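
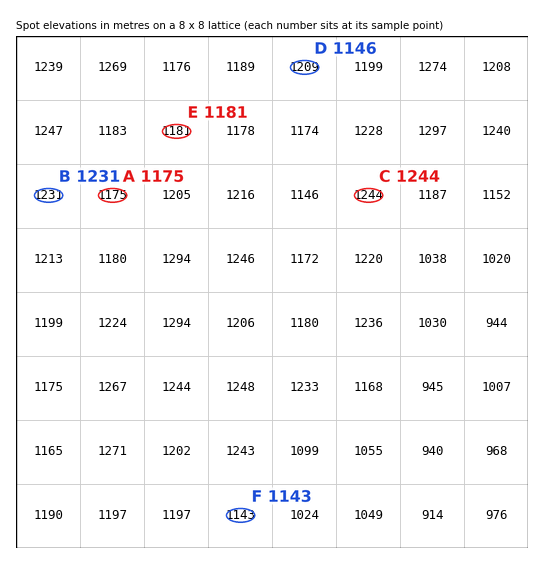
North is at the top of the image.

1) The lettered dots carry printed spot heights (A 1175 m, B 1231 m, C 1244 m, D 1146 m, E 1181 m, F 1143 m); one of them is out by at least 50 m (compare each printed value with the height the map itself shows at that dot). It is D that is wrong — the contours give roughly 1209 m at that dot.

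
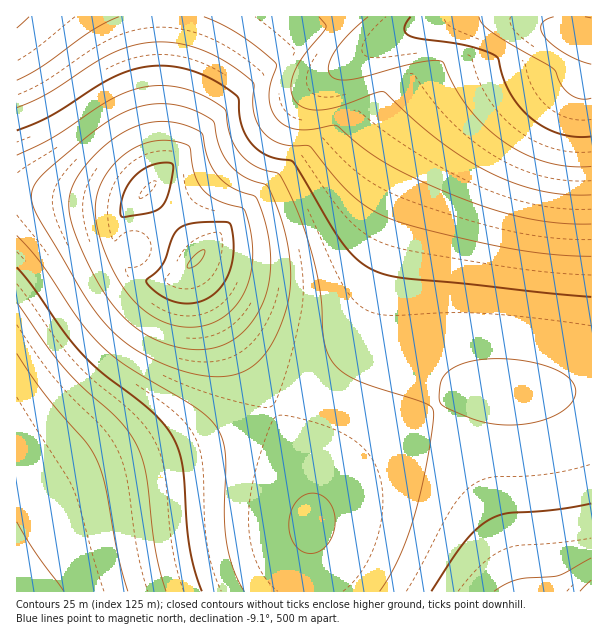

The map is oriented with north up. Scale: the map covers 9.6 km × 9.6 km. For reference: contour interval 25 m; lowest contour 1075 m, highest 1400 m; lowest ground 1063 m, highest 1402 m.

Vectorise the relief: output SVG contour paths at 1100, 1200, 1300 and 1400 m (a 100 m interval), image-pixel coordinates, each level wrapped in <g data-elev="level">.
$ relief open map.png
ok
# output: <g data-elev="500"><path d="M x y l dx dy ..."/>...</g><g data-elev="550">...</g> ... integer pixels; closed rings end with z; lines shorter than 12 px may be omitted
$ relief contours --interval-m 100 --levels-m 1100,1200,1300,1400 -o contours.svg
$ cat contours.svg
<g data-elev="1100"><path d="M591 98l-10 1-11-5-8-8-8-17-61-36-10-9-4-7"/></g><g data-elev="1200"><path d="M580 591l11-11"/><path d="M17 354l25 37 44 51 10 17 9 24 12 69 11 39"/><path d="M591 224l-24 0-25-3-26-5-27-8-48-18-46-22-29-18-30-25-31 5-11-1-9-3-10-10-5-14 0-15 6-19 0-5-16-14-20-14-18-10-18-8"/><path d="M119 17l-26 13-51 36-25 14"/></g><g data-elev="1300"><path d="M304 552l10 1 9-4 7-9 4-10 1-12-3-12-6-8-9-4-9 0-8 4-6 8-4 10-1 12 2 10 6 10z"/><path d="M201 375l23 1 18-4 15-9 13-16 12-24 7-27 2-27-4-29-8-27-10-25-3-3-23-9-13-11-10-18-6-24-2-3-15-9-18-6-18-1-17 1-18 6-19 11-56 45-11 10-5 8-3 9 0 9 7 16 44 74 13 19 14 17 18 15 21 13 27 12z"/></g><g data-elev="1400"><path d="M187 267l5 0 7-4 5-8 0-5-4 1-6 5-5 7z"/></g>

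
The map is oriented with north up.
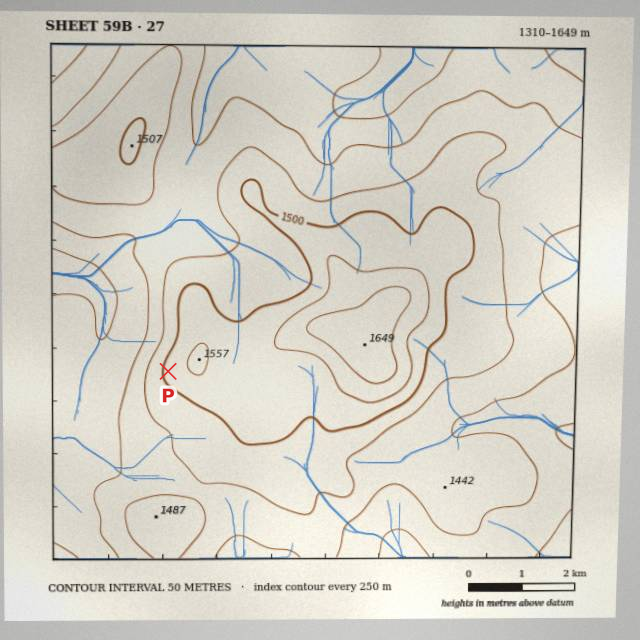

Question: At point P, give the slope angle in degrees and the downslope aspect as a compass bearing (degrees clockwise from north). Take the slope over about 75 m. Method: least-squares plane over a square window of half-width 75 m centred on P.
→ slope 7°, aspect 265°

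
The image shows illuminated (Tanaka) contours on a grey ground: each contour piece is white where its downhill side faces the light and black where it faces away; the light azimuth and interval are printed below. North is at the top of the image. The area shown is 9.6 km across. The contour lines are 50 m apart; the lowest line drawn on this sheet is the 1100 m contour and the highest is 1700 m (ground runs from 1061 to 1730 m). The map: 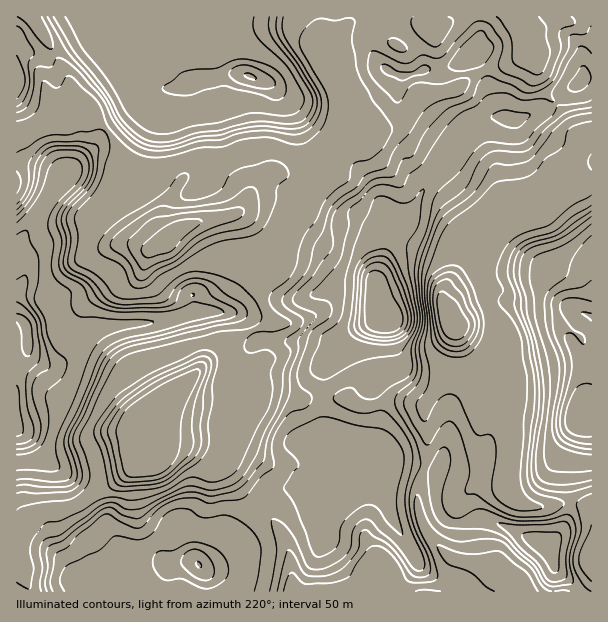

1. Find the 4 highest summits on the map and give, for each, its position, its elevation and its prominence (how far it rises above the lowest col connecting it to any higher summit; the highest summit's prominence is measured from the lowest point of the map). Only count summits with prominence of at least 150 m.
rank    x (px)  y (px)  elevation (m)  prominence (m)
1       386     321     1730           669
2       579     413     1730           372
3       251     77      1654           353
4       198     564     1653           191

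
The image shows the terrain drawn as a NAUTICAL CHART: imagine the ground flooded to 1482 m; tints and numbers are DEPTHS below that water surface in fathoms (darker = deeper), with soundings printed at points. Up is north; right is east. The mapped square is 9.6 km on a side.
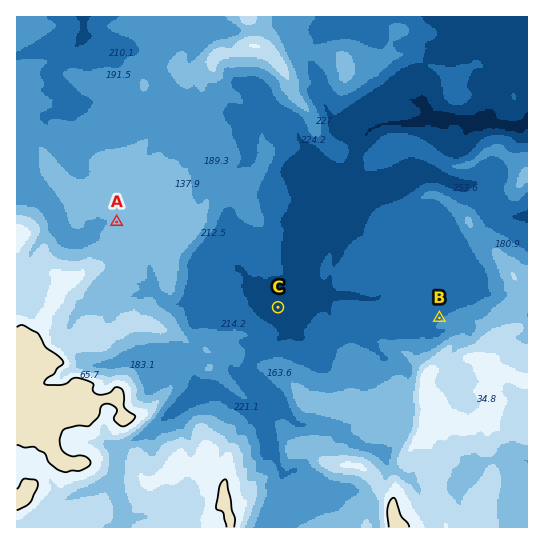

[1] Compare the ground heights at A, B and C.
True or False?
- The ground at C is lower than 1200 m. True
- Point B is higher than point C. True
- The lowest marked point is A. False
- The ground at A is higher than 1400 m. False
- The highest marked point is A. True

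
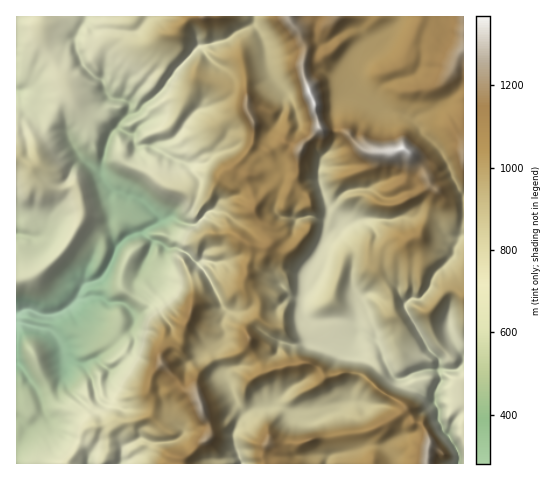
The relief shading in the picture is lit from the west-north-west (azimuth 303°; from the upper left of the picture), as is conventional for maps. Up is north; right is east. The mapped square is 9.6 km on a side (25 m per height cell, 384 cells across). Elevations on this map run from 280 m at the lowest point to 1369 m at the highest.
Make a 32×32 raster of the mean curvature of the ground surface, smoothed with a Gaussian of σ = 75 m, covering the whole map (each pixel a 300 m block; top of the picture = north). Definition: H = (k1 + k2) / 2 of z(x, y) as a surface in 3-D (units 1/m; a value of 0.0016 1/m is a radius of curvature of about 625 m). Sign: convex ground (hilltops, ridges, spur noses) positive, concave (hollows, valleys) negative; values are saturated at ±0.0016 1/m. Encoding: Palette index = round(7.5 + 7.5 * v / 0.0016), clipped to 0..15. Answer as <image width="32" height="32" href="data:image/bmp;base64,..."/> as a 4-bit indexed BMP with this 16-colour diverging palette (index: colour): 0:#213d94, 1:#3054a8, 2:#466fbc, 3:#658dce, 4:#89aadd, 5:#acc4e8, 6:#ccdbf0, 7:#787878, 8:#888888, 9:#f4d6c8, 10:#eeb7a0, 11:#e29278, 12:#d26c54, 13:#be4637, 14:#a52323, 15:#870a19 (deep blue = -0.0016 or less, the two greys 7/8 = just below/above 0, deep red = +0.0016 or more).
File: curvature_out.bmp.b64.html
<image width="32" height="32" href="data:image/bmp;base64,Qk12AgAAAAAAAHYAAAAoAAAAIAAAACAAAAABAAQAAAAAAAACAAATCwAAEwsAABAAAAAAAAAAlD0hAKhUMAC8b0YAzo1lAN2qiQDoxKwA8NvMAHh4eACIiIgAyNb0AKC37gB4kuIAVGzSADdGvgAjI6UAGQqHAImMpeNm3pFkLHdVV311b8BndaWjVTOPwK/r/qhURl+AdmWtuZjFG5Jbozasz9OeCohoiIiNZV91RXNURESr2CmWmYhne1S/c4RZdFVCr8BqhKOod6476EPkQq1kX4FpS0uDaFRsyXgUr9ps//gWNhZPZGR5OfU3mlZO+iEmS6l5nWWJeCraVVX6MwJndnmR1WVZh4gY16dn8qxIh2ScDThWR4ecCIr2VHyIR1Zl6j8ZN5VHQ3ZG+ieKZ0rYV8BsiKt4R46IUdg6yHg1xkW3oNu9hFcdVnXhtuVLJoh8h7Rpd9lXS6RtMlSYijRra4eLNpdudZL2I8dpurzRWYqKmIVXaNZ3JMmvzWeW90V3u9ljdmXrWKcQQXR6UiZFIBFIVmdl2EhzUowYukrdKH7dVaeKqfVFNd2pmHd6wmVUiIzyaafjRXy4dPm4aLC/tSZdVZyoI166hDOdhmXQZmmYuiubdTwfNEiIMbh58gb//+UceIKMJz2liZV4aV+flTlDeoalmbOVezqky0kPF1ZlWIl3iKiZNotyZvmUTxZ2ZmVIZ3mYJXgqtoT0QN8nd3q7dZaKpViIc/uVxUT4N3mFZ8eHiUl4eKCpSLVI9GV4mnaJeIhKeJh8A6y1RdXGZ2iHa2qGWIdpzTURpEjFaGZnl2hpmGZ4hGqf2kSvdch5dZdo"/>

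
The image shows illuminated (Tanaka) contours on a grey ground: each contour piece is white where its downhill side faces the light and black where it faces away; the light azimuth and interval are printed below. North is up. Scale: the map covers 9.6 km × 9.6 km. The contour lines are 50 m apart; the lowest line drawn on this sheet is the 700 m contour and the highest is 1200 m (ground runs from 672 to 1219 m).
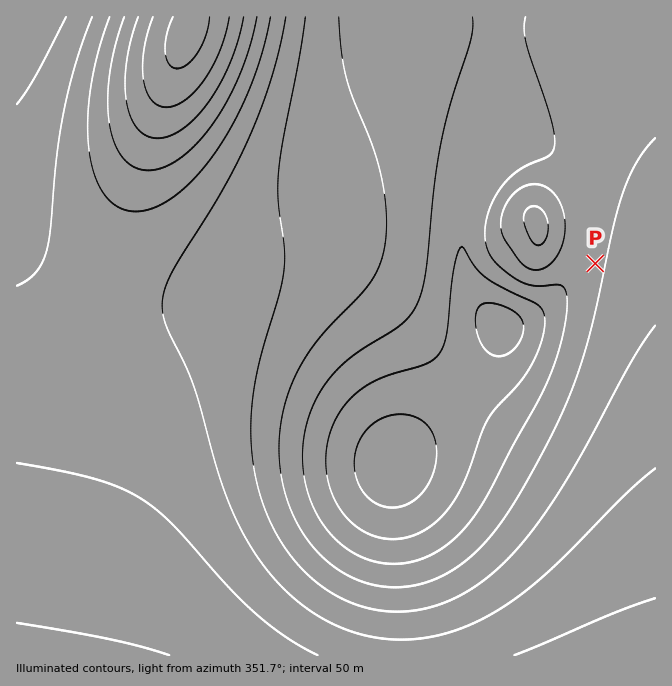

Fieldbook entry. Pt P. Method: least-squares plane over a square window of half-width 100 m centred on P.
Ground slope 4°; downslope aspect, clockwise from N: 277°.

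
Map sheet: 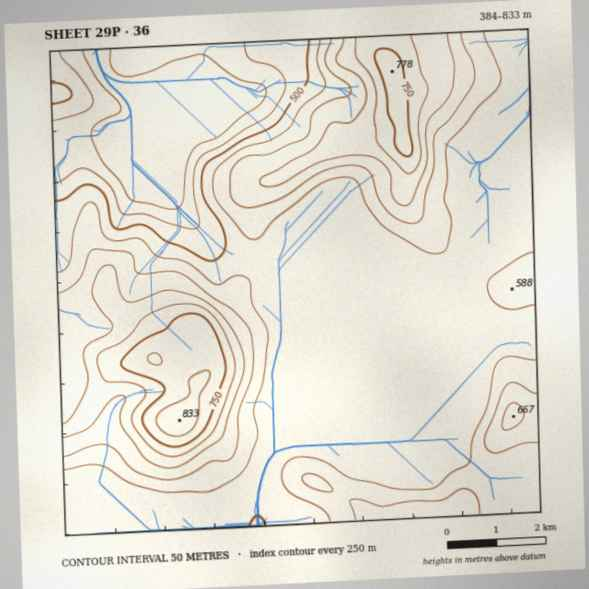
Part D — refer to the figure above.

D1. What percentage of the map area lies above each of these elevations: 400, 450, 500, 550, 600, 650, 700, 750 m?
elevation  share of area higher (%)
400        93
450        88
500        84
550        43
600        28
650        16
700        9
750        5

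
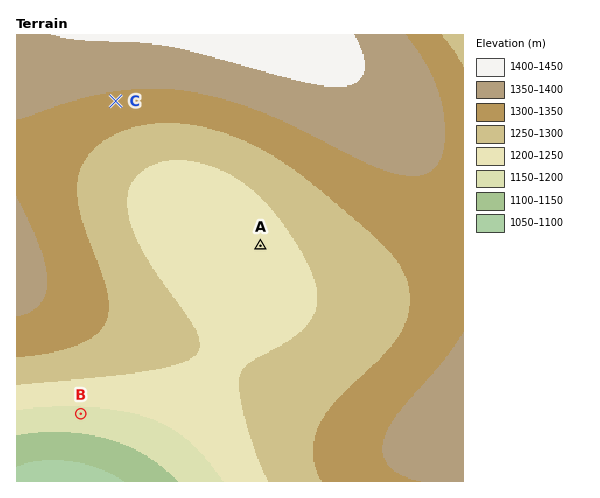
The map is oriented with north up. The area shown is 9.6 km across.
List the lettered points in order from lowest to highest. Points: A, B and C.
B A C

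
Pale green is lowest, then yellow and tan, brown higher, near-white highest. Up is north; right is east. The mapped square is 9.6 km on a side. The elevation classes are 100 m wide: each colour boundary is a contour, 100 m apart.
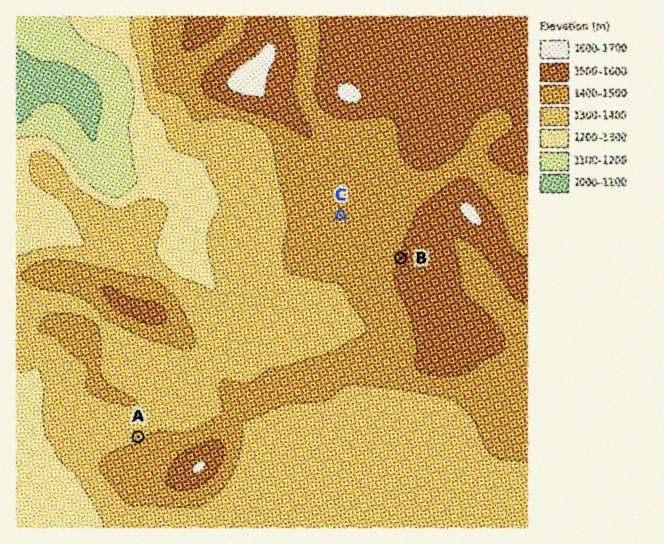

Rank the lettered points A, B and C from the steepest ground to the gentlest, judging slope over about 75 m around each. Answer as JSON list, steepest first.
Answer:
["B", "A", "C"]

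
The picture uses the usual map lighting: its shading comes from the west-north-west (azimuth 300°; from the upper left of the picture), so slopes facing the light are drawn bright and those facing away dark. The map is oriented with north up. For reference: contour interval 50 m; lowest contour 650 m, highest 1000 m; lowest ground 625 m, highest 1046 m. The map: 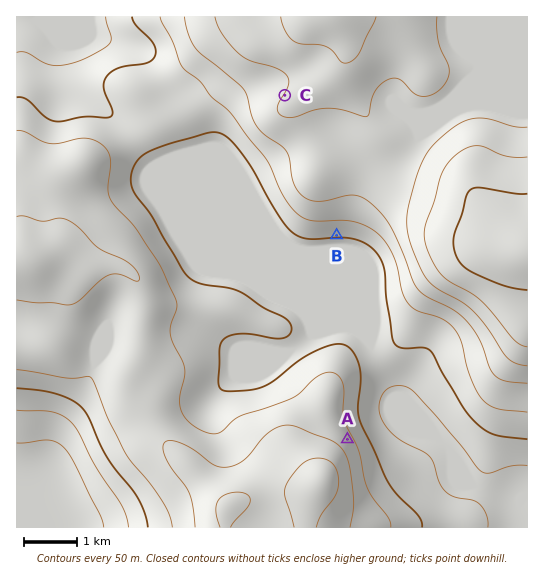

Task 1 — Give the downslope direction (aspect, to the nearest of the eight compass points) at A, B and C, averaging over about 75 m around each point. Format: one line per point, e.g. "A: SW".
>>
A: NE
B: S
C: NW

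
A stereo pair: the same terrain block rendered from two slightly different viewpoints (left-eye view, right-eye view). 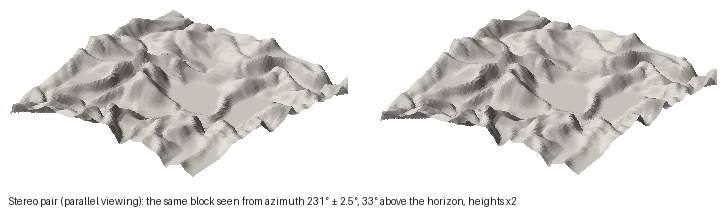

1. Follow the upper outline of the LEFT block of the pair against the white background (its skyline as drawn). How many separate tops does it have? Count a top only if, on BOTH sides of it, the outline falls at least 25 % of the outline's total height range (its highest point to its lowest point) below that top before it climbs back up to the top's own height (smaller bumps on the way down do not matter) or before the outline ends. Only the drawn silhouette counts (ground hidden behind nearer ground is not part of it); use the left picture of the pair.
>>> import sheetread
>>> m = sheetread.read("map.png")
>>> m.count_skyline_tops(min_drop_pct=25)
1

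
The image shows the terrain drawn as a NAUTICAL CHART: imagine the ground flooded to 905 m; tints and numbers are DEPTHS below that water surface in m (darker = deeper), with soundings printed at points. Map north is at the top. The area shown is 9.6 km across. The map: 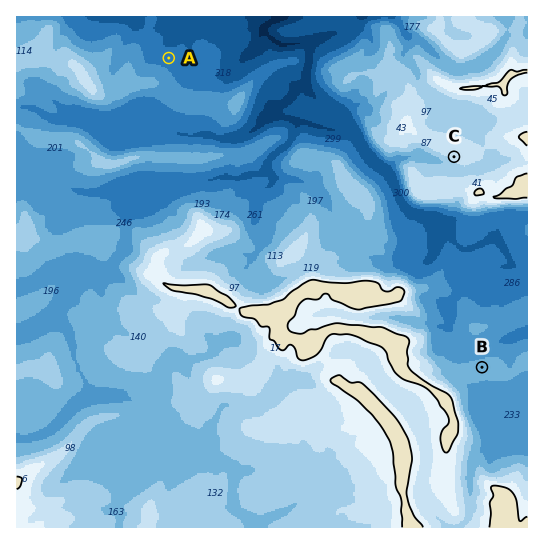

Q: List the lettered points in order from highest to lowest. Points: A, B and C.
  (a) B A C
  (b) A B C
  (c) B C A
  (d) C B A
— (d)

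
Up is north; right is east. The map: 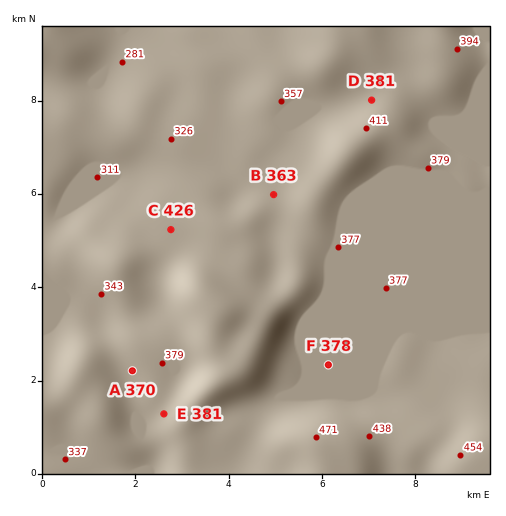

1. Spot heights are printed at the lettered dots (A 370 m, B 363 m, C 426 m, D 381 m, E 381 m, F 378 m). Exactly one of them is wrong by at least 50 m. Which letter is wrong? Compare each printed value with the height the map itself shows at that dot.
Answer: C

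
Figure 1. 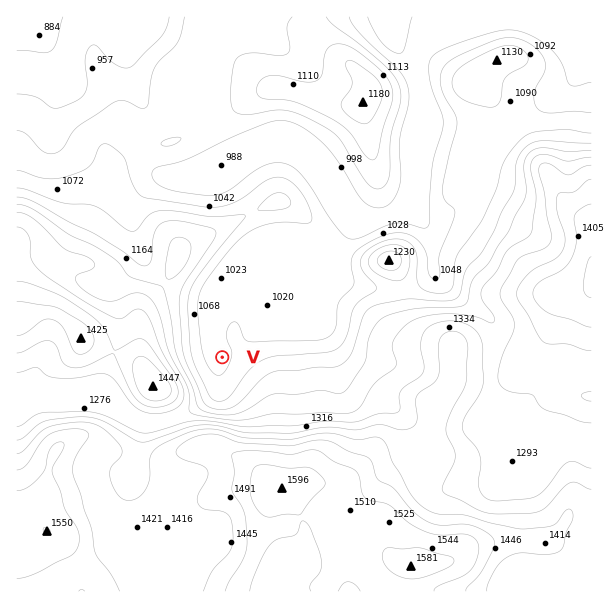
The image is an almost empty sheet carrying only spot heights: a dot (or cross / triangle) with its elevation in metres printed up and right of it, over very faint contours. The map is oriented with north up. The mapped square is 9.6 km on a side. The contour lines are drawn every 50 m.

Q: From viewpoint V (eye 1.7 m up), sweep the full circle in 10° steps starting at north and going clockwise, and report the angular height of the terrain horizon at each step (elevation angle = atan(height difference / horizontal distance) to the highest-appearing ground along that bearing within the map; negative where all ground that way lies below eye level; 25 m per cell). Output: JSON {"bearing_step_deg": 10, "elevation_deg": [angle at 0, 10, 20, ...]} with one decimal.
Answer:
{"bearing_step_deg": 10, "elevation_deg": [2.5, 1.3, 1.4, 1.6, 1.7, 1.9, 3.3, 3.4, 3.9, 5.0, 6.0, 7.4, 8.3, 10.8, 12.5, 14.0, 15.4, 16.1, 17.4, 17.5, 15.9, 13.0, 14.0, 17.7, 19.8, 19.5, 18.0, 16.1, 14.0, 12.1, 10.2, 7.9, 6.1, 5.8, 5.3, 4.0]}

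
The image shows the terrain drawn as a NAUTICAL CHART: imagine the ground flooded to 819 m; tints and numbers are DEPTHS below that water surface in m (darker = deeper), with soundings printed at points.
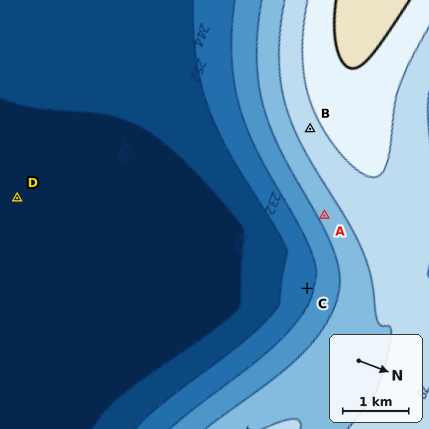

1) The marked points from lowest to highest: D C A B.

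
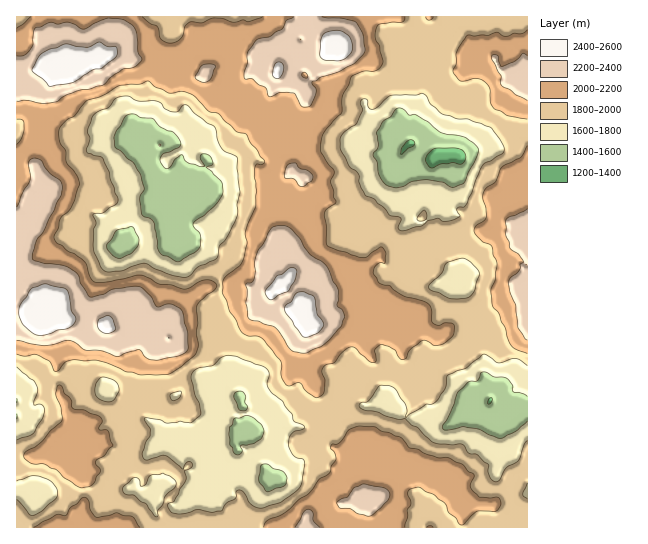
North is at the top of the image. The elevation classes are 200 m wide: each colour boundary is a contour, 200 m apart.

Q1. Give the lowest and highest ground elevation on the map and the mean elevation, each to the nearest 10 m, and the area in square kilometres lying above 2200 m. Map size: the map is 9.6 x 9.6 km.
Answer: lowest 1340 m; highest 2570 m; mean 1960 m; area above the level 14.6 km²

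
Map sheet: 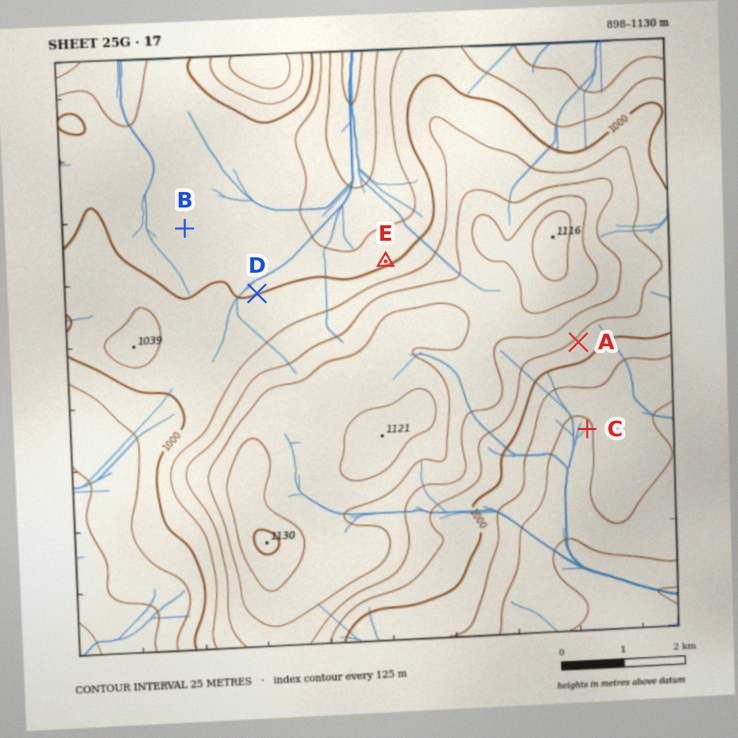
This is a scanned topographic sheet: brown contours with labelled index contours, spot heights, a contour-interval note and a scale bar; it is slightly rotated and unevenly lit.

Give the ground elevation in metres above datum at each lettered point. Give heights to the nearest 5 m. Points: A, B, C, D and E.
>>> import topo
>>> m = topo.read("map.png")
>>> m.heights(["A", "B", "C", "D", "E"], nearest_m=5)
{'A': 1020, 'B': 990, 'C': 950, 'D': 1000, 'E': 995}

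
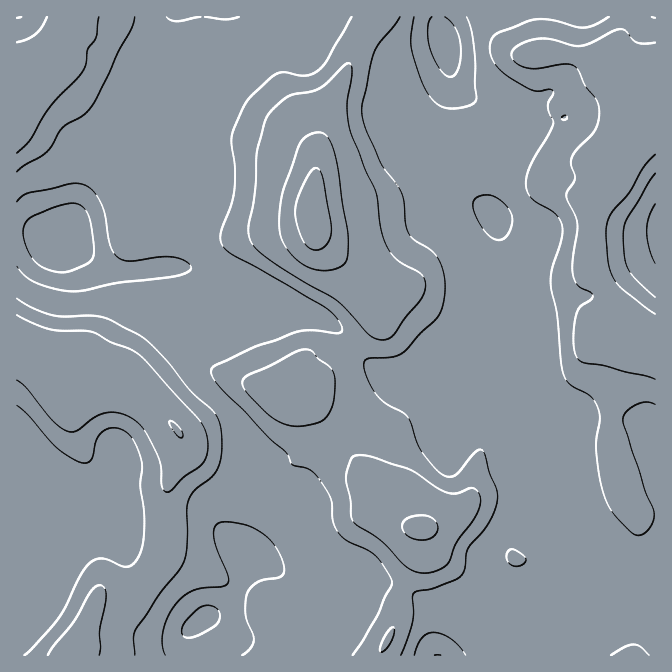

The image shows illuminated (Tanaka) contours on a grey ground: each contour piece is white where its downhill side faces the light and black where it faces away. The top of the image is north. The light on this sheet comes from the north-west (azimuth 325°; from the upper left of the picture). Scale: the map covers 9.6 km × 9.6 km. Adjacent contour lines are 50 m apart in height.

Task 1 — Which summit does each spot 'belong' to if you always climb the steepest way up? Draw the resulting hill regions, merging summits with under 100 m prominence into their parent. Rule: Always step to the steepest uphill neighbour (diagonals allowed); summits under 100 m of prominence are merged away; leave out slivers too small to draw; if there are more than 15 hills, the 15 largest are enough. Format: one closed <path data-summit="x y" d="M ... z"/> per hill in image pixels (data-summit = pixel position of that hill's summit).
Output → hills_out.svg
<path data-summit="312 212" d="M655 16l-484 1-25 53-13 18-7 15 0 19 5 10 3 21-24 10-12 10-12 17-20 45 16 18 23 15 12 3 36-3 0 15 5 24 21 26 4 19 8 21 40 40 8 17 0 40 9 35 0 19-9 18 0 6 7 10-3 19-9 18-6 9-9 7-15 5-16 16-7 15 1 9 474-1z"/><path data-summit="177 430" d="M28 231l-12 1 0 208 35 45 17 15 3 12-15 60-12 28-16 16-12 2 0 37 164 1 1-9 7-15 16-16 15-5 10-9 12-20 3-12 2-12-7-10 0-6 9-18 0-19-9-35-1-45-7-12-40-40-8-21-4-19-21-26-5-24-1-15-15 3-27-2-20-10-23-23-7 3-13 0z"/><path data-summit="17 95" d="M170 16l-154 1 1 214 11 0 19 8 17-1 4-5 1-8 17-35 12-17 12-10 24-10-3-21-5-10 0-19 7-15 13-18 15-35 10-17z"/>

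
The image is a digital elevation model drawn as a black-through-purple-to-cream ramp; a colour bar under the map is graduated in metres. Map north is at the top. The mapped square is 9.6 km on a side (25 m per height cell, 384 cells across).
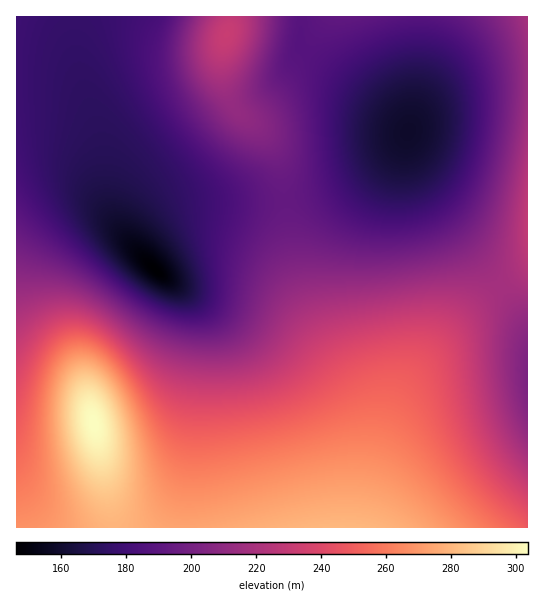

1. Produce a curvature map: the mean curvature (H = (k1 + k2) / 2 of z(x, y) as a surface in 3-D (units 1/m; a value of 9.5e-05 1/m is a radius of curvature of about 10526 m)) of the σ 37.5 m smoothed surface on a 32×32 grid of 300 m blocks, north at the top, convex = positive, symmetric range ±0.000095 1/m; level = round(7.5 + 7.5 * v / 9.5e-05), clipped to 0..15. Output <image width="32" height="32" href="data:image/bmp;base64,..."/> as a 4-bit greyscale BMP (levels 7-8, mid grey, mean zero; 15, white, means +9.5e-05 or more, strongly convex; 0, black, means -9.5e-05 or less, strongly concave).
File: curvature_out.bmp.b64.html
<image width="32" height="32" href="data:image/bmp;base64,Qk12AgAAAAAAAHYAAAAoAAAAIAAAACAAAAABAAQAAAAAAAACAAATCwAAEwsAABAAAAAAAAAAAAAAABEREQAiIiIAMzMzAERERABVVVUAZmZmAHd3dwCIiIgAmZmZAKqqqgC7u7sAzMzMAN3d3QDu7u4A////AHd3eId3d4iIiIiIiIiIiI13Z4mId3eIiIiIiIiIiIiKdmeamHd3iIiIiIiIiIiIeGZoq6hmd4iIiIiIiIiIh3dlacynZneIiIiIiIiIiId3ZXret2Z3iIiIiIiIiIiHd1V7/qdWd4iIiIiIiIiIh3ZVjP6mVniIiIiIiIiIiIh2Vp39llZ4iId3iIiIiIiIdlad7IZniId3d4iIiIiIiHZnnNuGZ4h3d3eIiIiZmYd2Z5vKdniHZmd4iIiImZmXZmeaqXd4dlZ3iIiIiImZmHZ3mZiIh0NWeIiIiIiImYh2eImYiGIEZ4iIiIiIiIiId3iIiHYAN4iIiIh3d4iIh3d4iIdQBYiIiIiHd3d3iHd3iId1IViIiIiId3d3d3d3eIh3ZEaIiId4iHd3d3d3d3h3dlVniIh3eIiHd3Zmd3d4d3ZneIh3d3iIh3dmZmZ3eHd3d4iHd2Z4iId3ZmZmZ3h3d3eHd3Znd5mHdmZmZmd4d3d3d3d3eImZh3ZmZmZneHd3d3d3d4mrqYd2ZmZmZnd3d3d3d3icyph3dmZmZmZ3d3d3d3d3moiId3dmZmZmd3d3d3d2eblkeHd3dmZmZnd3d3d3dovKhUeHd3dmZmZ3d3d3d3ac3KY1iId3dmZmd3d3d3hljO7IVIiId3d2Z3d3d3d4ZYvu2WN4iIh3d3d3"/>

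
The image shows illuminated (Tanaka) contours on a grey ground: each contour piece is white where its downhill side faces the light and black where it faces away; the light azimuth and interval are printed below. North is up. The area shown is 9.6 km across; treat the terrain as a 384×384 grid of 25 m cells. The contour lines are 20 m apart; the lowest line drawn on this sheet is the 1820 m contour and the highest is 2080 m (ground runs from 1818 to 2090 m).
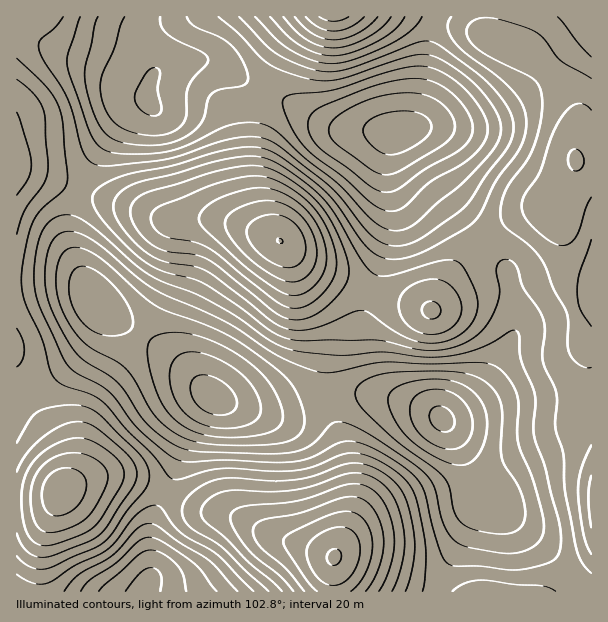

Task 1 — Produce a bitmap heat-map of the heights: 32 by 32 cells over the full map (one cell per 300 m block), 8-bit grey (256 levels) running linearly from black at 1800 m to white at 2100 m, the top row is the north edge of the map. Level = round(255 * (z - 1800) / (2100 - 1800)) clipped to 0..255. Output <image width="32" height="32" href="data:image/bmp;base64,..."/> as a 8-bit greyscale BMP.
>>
<image width="32" height="32" href="data:image/bmp;base64,Qk02CAAAAAAAADYEAAAoAAAAIAAAACAAAAABAAgAAAAAAAAEAAATCwAAEwsAAAABAAAAAAAAAAAAAAEBAQACAgIAAwMDAAQEBAAFBQUABgYGAAcHBwAICAgACQkJAAoKCgALCwsADAwMAA0NDQAODg4ADw8PABAQEAAREREAEhISABMTEwAUFBQAFRUVABYWFgAXFxcAGBgYABkZGQAaGhoAGxsbABwcHAAdHR0AHh4eAB8fHwAgICAAISEhACIiIgAjIyMAJCQkACUlJQAmJiYAJycnACgoKAApKSkAKioqACsrKwAsLCwALS0tAC4uLgAvLy8AMDAwADExMQAyMjIAMzMzADQ0NAA1NTUANjY2ADc3NwA4ODgAOTk5ADo6OgA7OzsAPDw8AD09PQA+Pj4APz8/AEBAQABBQUEAQkJCAENDQwBEREQARUVFAEZGRgBHR0cASEhIAElJSQBKSkoAS0tLAExMTABNTU0ATk5OAE9PTwBQUFAAUVFRAFJSUgBTU1MAVFRUAFVVVQBWVlYAV1dXAFhYWABZWVkAWlpaAFtbWwBcXFwAXV1dAF5eXgBfX18AYGBgAGFhYQBiYmIAY2NjAGRkZABlZWUAZmZmAGdnZwBoaGgAaWlpAGpqagBra2sAbGxsAG1tbQBubm4Ab29vAHBwcABxcXEAcnJyAHNzcwB0dHQAdXV1AHZ2dgB3d3cAeHh4AHl5eQB6enoAe3t7AHx8fAB9fX0Afn5+AH9/fwCAgIAAgYGBAIKCggCDg4MAhISEAIWFhQCGhoYAh4eHAIiIiACJiYkAioqKAIuLiwCMjIwAjY2NAI6OjgCPj48AkJCQAJGRkQCSkpIAk5OTAJSUlACVlZUAlpaWAJeXlwCYmJgAmZmZAJqamgCbm5sAnJycAJ2dnQCenp4An5+fAKCgoAChoaEAoqKiAKOjowCkpKQApaWlAKampgCnp6cAqKioAKmpqQCqqqoAq6urAKysrACtra0Arq6uAK+vrwCwsLAAsbGxALKysgCzs7MAtLS0ALW1tQC2trYAt7e3ALi4uAC5ubkAurq6ALu7uwC8vLwAvb29AL6+vgC/v78AwMDAAMHBwQDCwsIAw8PDAMTExADFxcUAxsbGAMfHxwDIyMgAycnJAMrKygDLy8sAzMzMAM3NzQDOzs4Az8/PANDQ0ADR0dEA0tLSANPT0wDU1NQA1dXVANbW1gDX19cA2NjYANnZ2QDa2toA29vbANzc3ADd3d0A3t7eAN/f3wDg4OAA4eHhAOLi4gDj4+MA5OTkAOXl5QDm5uYA5+fnAOjo6ADp6ekA6urqAOvr6wDs7OwA7e3tAO7u7gDv7+8A8PDwAPHx8QDy8vIA8/PzAPT09AD19fUA9vb2APf39wD4+PgA+fn5APr6+gD7+/sA/Pz8AP39/QD+/v4A////AIqHkKKzwczPx7mtn4x3YkguISg+V3CFj4yFhomKi4+QeXJ7ipqswMnBsaGOdV1KNR8TGjFMaIKUmpqcnpyYk4hkWF1peJCqtquZiHVdRzktHhQYLEdkgZmmq6+vq6KUfldDQkxcd5Sekn1uYE9BOjUrIiMxSWWFobO7vr21p5J2UDcwOEpkf4yEc2RaU05LSEE4ND1RbIupvcbIxLekjXFPMykvPlNsfoN6bmVjZGRhWlBJTl94k67Ax8jCs56Ib1Y7LjI8TGJ5iYqDfX2AgYB5bWRndoyjuMXHw7usmYdyZU9CQEdWa4SXn6GgoaOjoZiLgoaVqb7O1M3BtKWUh3lyZFhUW2yDm627xMjIxcG5raGcorHE2OXl18Sxn4+FfXhxamdugpuxxNXi5+Paz8K0q6y1w9Pm8OvaxbGejoR+enl5eoKUq8DU5vLz693OwLSwtsDK1uTr49PCsZ+PhH17gIeOl6W3ydvr8u/l1se5sbC2vsXM09XPxLirm42Ce3mDkqCrtsDN2+bo4tfIuK2npaitsbKxsbGwq6KVh3x3eIacsL3Dx83V2tjPwrKhlpOSkpSUjoeGjpienJOFeXR8jqjAzc7LysvJw7iqloJ5e3+BgHxxZWRwgpGYlIZ5dYSat87Y1MvCvLWsn496ZVxjb3Z3cWRXVmN2h5KPg3h4i6TA1NnQwrOon5WHdWBMRE1fbXNvZVtbZnaEi4d8dnqNp8HR0MKum46Hf29aRDMuO1Fnc3dya2lve4aKg3hzeoqlvMW+q5N9cm5nVj4pHB0vTGl9h4eAeXh+hYd/c252hZ+ws6eReGNZVk8/KxsSGDBTdY6cnpaLg4CAfXNoZG9+lKCekX1nV05KQjUoHhokP2SHoa+vp5uRh31yZl1caHSFkJCGdmZaVE5GPTUvLz1ZfJ20v72yqJ+Rf29iW1pjaHiGjImAdGxlXlZPSUVLXnuatMjQy76zqp2IdGdeWlxhcoOQlZSPioN5b2diYWyEobnM2uLd0MO5q5aBcGJXVmJzhJakrK+vqp6Rh4KCjqbA0t/p7+7l2cy9qJF7ZlhXZ3WGm7LCy87Lvq6kn5+ou8/d5+/09vHn2cizm4NsXl1qdoiivtHZ3NnLu7KvsLbBzdji6u/w7ubYxbCZhHJlY3B9kazG1tze2cy+uLe4uby/xc7Y3+Hg2Mu3oo5/dGtpfYyetMjV293a0MbAvbezrqmnr7vFy8zFt6OPgHh0cXOLmKW0xNDX29nTzMa8rqGViYOIlqSvs62dinpzcnR4gJSao7C/y9PU0crFvrCejHlmXWJwgpGbl4d1bG1xd4CLlJScrL3J0NDIvreun4x3X0c7QFJnfIuNgXRxdXp/iJE="/>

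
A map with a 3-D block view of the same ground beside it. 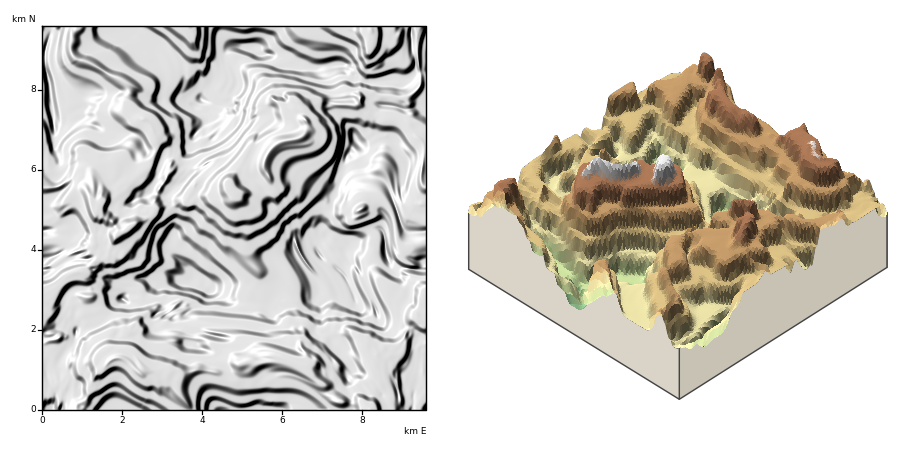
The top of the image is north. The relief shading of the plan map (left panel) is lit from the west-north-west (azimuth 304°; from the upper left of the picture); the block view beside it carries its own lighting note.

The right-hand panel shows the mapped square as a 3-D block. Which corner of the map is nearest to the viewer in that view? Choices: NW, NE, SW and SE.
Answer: NW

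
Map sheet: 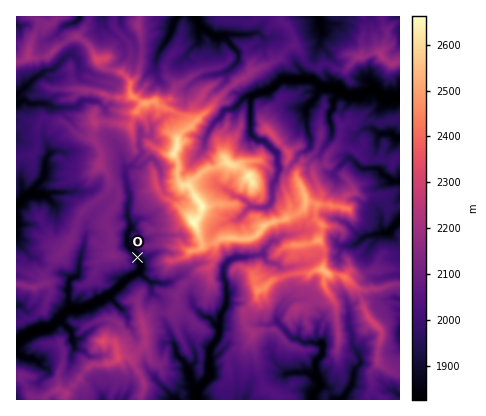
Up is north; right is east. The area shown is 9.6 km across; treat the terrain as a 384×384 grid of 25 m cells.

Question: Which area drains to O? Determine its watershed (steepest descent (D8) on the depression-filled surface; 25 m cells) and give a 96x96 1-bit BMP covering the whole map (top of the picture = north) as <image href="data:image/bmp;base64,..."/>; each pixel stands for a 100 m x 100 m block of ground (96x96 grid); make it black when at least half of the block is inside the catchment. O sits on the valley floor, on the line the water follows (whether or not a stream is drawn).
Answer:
<image width="96" height="96" href="data:image/bmp;base64,Qk2+BAAAAAAAAD4AAAAoAAAAYAAAAGAAAAABAAEAAAAAAIAEAAATCwAAEwsAAAIAAAAAAAAA////AAAAAAAAAAAAAAAAAAAAAAAAAAAAAAAAAAAAAAAAAAAAAAAAAAAAAAAAAAAAAAAAAAAAAAAAAAAAAAAAAAAAAAAAAAAAAAAAAAAAAAAAAAAAAAAAAAAAAAAAAAAAAAAAAAAAAAAAAAAAAAAAAAAAAAAAAAAAAAAAAAAAAAAAAAAAAAAAAAAAAAAAAAAAAAAAAAAAAAAAAAAAAAAAAAAAAAAAAAAAAAAAAAAAAAAAAAAAAAAAAAAAAAAAAAAAAAAAAAAAAAAAAAAAAAAAAAAAAAAAAAAAAAAAAAAAAAAAAAAAAAAAAAAAAAAAAAAAAAAAAAAAAAAAAAAAAAAAAAAAAAAAAAAAAAAAAAAAAAAAAAAAAAAAAAAAAAAAAAAAAAAAAAAAAAAAAAAAAAAAAAAAAAAAAAAAAAAAAAAAAAAAAAAAAAAAAAAAAAAAAAAAAAAAAAAAAAAAAAAAAAAAAAAAAAAAAAAAAAAAAAAAAAAAAAAAAAAAAAAAAAAAAAAAAAAAAAAAAAAAAAAAAAAAAAAAAAAAAAAAAAAAAAAAAAAAAAAAAAAAAAAAAAAAAAAcAAAAAAAAAAAAAAD/AAAAAAAAAAAAAAD/gBgAAAAAAAAAAAD/w/wAAAAAAAAAAAD///wAAAAAAAAAAAD///wAAAAAAAAAAAD///wAAAAAAAAAAAH///gAAAAAAAAAAAH///gAAAAAAAAAAAP///gAAAAAAAAAAAH///gAAAAAAAAAAAH///wAAAAAAAAAAAD///wAAAAAAAAAAAB///wAAAAAAAAAAAB///wAAAAAAAAAAAA///gAAAAAAAAAAAA///AAAAAAAAAAAAB///AAAAAAAAAAAAB//+AAAAAAAAAAAAD//4AAAAAAAAAAAAH//4AAAAAAAAAAAAH//wAAAAAAAAAAAAP//wAAAAAAAAAAAAf//4AAAAAAAAAAAAf//wAAAAAAAAAAAAf//wAAAAAAAAAAAAf//wAAAAAAAAAAAAf//wAAAAAAAAAAAA///wAAAAAAAAAAAA///wAAAAAAAAAAAB///wAAAAAAAAAAAB///4AAAAAAAAAAAB///8AAAAAAAAAAAA///8AAAAAAAAAAAA4H/8AAAAAAAAAAAAAH/8AAAAAAAAAAAAAD/4AAAAAAAAAAAAAD/gAAAAAAAAAAAAAB8AAAAAAAAAAAAAAAIAAAAAAAAAAAAAAAAAAAAAAAAAAAAAAAAAAAAAAAAAAAAAAAAAAAAAAAAAAAAAAAAAAAAAAAAAAAAAAAAAAAAAAAAAAAAAAAAAAAAAAAAAAAAAAAAAAAAAAAAAAAAAAAAAAAAAAAAAAAAAAAAAAAAAAAAAAAAAAAAAAAAAAAAAAAAAAAAAAAAAAAAAAAAAAAAAAAAAAAAAAAAAAAAAAAAAAAAAAAAAAAAAAAAAAAAAAAAAAAAAAAAAAAAAAAAAAAAAAAAAAAAAAAAAAAAAAAAAAAAAAAAAAAAAAAAAAAAAAAAAAAAAAAAAAAAAAAAAAAAAAAAAAAAAAAAAAAAAAAAAAAAAA="/>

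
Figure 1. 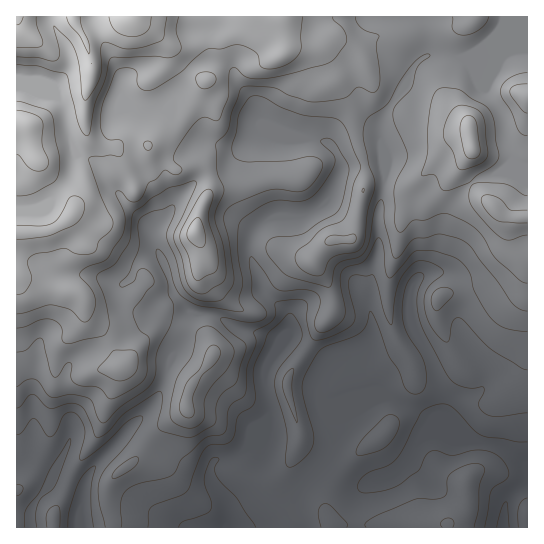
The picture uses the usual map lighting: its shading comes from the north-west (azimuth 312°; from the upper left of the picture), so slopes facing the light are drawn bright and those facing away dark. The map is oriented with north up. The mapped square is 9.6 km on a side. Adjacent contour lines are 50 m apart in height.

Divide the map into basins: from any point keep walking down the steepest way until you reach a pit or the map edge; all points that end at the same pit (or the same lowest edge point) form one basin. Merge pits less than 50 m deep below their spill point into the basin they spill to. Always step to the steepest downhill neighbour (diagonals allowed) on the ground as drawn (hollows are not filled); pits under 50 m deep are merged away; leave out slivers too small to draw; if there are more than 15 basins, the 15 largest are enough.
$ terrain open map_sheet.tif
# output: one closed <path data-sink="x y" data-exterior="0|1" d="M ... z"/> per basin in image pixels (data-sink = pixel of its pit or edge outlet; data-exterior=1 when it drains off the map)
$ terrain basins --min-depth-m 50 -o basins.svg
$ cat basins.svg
<path data-sink="503 527" data-exterior="1" d="M527 16l-510 0-1 259 21 9 42 11 5 7 3 17 20 18 15 30 7-2 13 6 23 1 26 13 22-31-1-11-7-18 2-31-8-15 4-30-7-15 1-15 10-22 4-5 12-4 16-1 4 2 8 18 18 26 4 9 13 10 27 9 14 20 6 20-2 14-42 59-2 8 1 12 11 32 1 15-15 32-9 12 1 8 7 10 7 8 8 4 24-2 6 6 4 9 194 0z"/><path data-sink="226 527" data-exterior="1" d="M239 187l-16 1-12 4-10 15-5 19 0 8 7 15-4 30 8 15-2 31 7 18 1 11-24 35-2 8 0 12-24 16-14 14-9 16-23 18-6 8-3 6 0 16 5 25 219-1-3-8-6-6-24 2-8-4-11-13-4-9 1-7 8-9 15-32-1-15-11-32-1-12 2-8 42-59 2-6-1-15-5-13-14-21-27-8-13-10-4-9-18-26-8-18z"/><path data-sink="81 527" data-exterior="1" d="M18 276l-2 1 0 250 95 1 1-10-4-15 0-16 3-6 6-8 23-18 9-16 14-14 24-16 0-12 4-12-26-13-23-1-13-6-7 2-15-30-20-18-3-17-5-7-42-11z"/>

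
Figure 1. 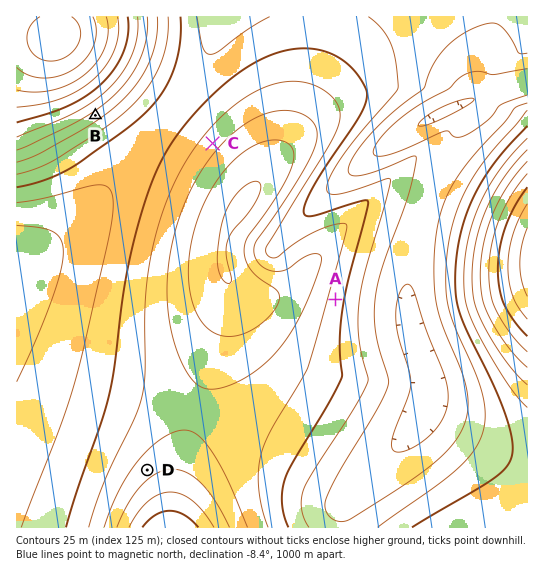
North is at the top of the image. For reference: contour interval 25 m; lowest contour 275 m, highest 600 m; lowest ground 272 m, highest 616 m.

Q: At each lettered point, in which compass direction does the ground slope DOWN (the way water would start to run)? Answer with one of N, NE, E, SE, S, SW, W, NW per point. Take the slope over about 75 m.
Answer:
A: E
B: SE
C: NW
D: NW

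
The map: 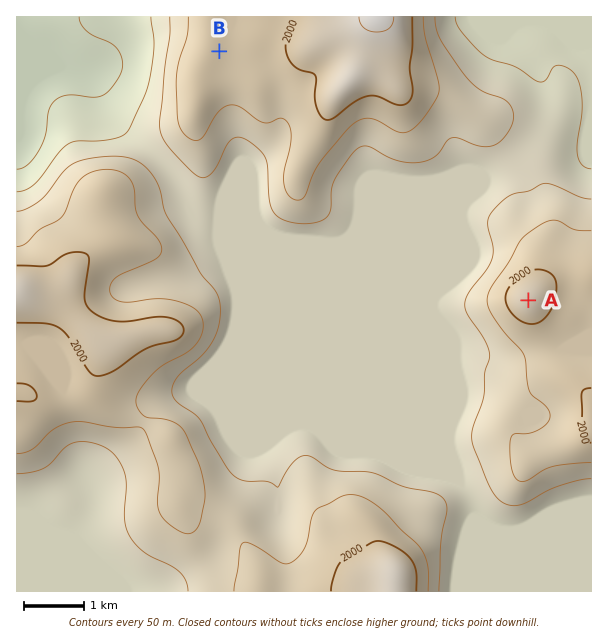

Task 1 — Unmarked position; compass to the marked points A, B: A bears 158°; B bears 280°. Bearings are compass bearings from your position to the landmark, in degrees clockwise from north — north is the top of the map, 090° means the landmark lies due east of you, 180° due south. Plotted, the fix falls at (444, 91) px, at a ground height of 1950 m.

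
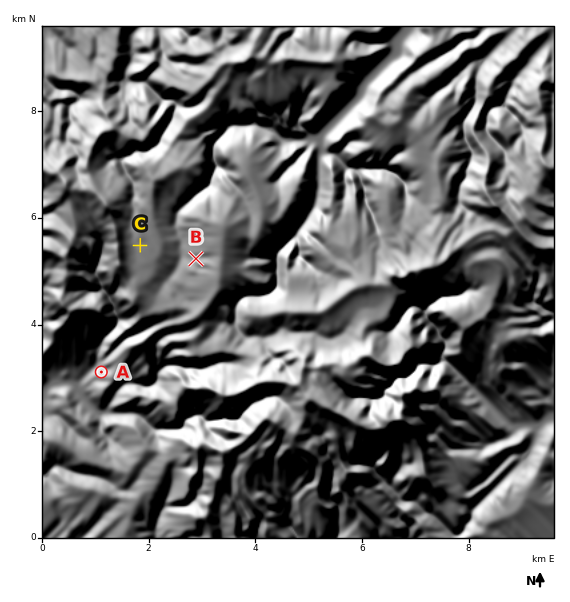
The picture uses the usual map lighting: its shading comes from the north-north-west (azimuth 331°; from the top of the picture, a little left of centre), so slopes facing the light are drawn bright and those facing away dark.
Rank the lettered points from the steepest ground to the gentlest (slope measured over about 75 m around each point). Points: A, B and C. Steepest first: A B C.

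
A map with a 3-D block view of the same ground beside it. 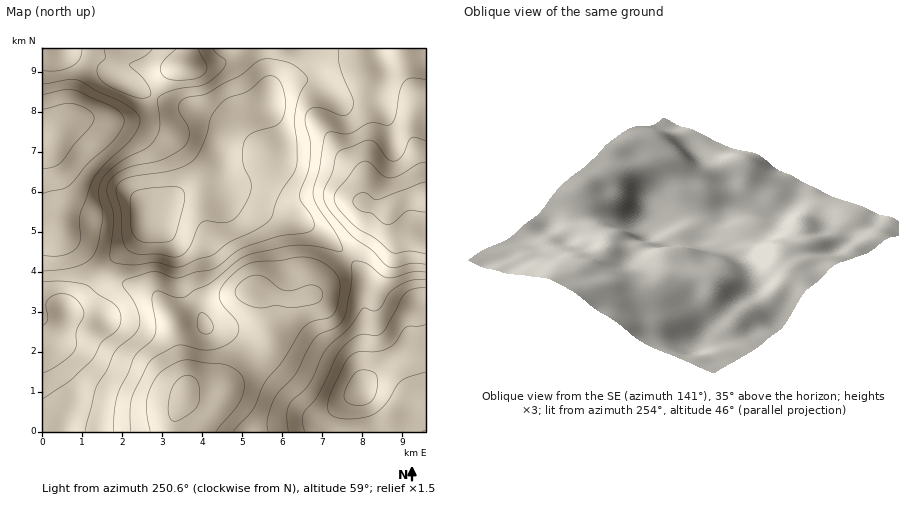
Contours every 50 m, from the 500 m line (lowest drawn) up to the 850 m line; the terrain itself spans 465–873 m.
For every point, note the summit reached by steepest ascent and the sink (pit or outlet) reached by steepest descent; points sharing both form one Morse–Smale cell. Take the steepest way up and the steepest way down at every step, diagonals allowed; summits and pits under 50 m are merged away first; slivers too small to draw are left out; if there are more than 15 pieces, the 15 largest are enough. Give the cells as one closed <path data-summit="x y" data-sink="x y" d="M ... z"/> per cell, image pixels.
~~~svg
<path data-summit="426 196" data-sink="148 218" d="M426 48l-126 0-8 20-20 18-5 20-5 3-24 8-9 9-8 24-3 28 2 10 12 7 16 5 22 14 34 9 22 14 22 19 13-16 12-26 19-6 12 12 14 18 8 3z"/><path data-summit="56 132" data-sink="148 218" d="M122 48l-80 0 0 176 14 0 5 10 19 16 20 22 40-36 10-20 34-26 34-8 3-32 6-20 6-10-11 1-26-12-30-7-48-21-2-9z"/><path data-summit="186 394" data-sink="148 218" d="M218 182l-26 5-16 9-14 12-13 8-9 20-39 36 13 9 32 8 13 9 15 24 3 24 9 32-1 16 5 5 10 3 12 0 4-3 15-17 26-26 11-18 4-20-1-12-9-13-10-4 10 1 28 9 22-3 14-18 22-22-22-19-22-14-34-9-22-14-24-9z"/><path data-summit="186 394" data-sink="48 348" d="M102 272l-18 22-18 16-2 14-9 20-5 4-8 2 0 82 130 0 4-18 8-14 2-8 0-14-9-32-3-24-15-24-7-6-38-11z"/><path data-summit="186 394" data-sink="362 390" d="M348 257l-22 21-14 18-22 3-28-9-10-1 10 4 7 7 3 10-2 22-6 14-7 10-43 45-14 1-10-3-4-4-10 19-3 18 157 0 2-12 4-8 8-10 18-12 2-12 3-94-5-12z"/><path data-summit="426 196" data-sink="362 390" d="M392 208l-19 6-9 22-16 20 14 16 5 12-3 94-2 12-18 12-11 14-1 16 94 0 0-190-8-4z"/><path data-summit="184 66" data-sink="148 218" d="M230 48l-106 0-7 16 0 16 49 22 30 7 26 12 8 0 12-6 22-7 4-8-3-16z"/><path data-summit="56 132" data-sink="48 348" d="M56 224l-14 0 0 80 16 2 8 4 18-16 17-22-21-22-19-16z"/><path data-summit="56 132" data-sink="148 218" d="M300 48l-69 0 34 36 3 15 4-13 20-18z"/><path data-summit="426 196" data-sink="48 348" d="M52 305l-10 1 0 43 8-1 5-4 11-28 0-7z"/>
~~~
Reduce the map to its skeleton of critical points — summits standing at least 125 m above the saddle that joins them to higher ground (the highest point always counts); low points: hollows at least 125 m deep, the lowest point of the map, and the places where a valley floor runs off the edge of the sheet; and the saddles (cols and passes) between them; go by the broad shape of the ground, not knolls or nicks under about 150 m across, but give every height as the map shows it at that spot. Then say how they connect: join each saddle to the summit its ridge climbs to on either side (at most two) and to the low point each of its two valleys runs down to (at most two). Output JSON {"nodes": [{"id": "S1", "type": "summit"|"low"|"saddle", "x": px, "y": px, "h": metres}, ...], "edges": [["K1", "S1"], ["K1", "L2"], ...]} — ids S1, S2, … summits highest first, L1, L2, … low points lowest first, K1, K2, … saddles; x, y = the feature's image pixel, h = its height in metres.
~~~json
{"nodes": [
{"id": "S1", "type": "summit", "x": 426, "y": 198, "h": 873},
{"id": "S2", "type": "summit", "x": 186, "y": 394, "h": 863},
{"id": "S3", "type": "summit", "x": 56, "y": 130, "h": 831},
{"id": "L1", "type": "low", "x": 148, "y": 218, "h": 465},
{"id": "L2", "type": "low", "x": 362, "y": 390, "h": 477},
{"id": "K1", "type": "saddle", "x": 348, "y": 256, "h": 702},
{"id": "K2", "type": "saddle", "x": 100, "y": 272, "h": 618}],
"edges": [["K1", "S1"], ["K1", "S2"], ["K1", "L1"], ["K1", "L2"], ["K2", "S2"], ["K2", "S3"], ["K2", "L1"]]}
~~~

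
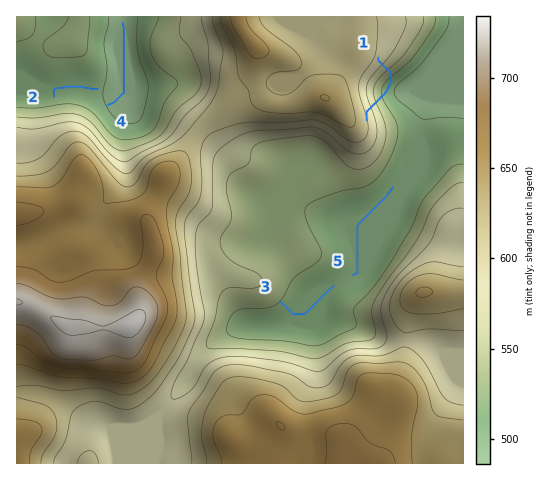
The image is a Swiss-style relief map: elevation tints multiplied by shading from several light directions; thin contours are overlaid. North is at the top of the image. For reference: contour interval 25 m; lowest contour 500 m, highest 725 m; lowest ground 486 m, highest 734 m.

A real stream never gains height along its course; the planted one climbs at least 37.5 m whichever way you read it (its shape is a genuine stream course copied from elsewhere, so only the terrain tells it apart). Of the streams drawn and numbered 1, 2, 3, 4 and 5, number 1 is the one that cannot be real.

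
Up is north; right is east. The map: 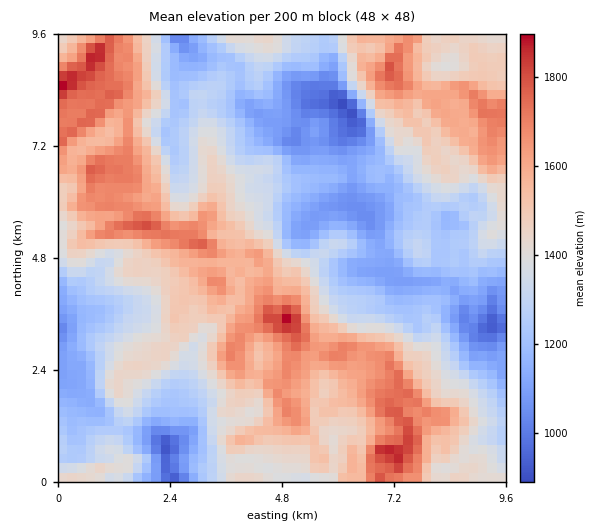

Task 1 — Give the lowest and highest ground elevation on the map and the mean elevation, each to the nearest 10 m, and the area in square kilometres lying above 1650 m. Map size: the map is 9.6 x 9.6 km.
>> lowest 880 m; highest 1920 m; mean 1400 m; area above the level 13.1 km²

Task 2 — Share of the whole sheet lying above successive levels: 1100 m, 92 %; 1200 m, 80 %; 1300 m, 64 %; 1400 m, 51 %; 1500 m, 33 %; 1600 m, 20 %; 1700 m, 8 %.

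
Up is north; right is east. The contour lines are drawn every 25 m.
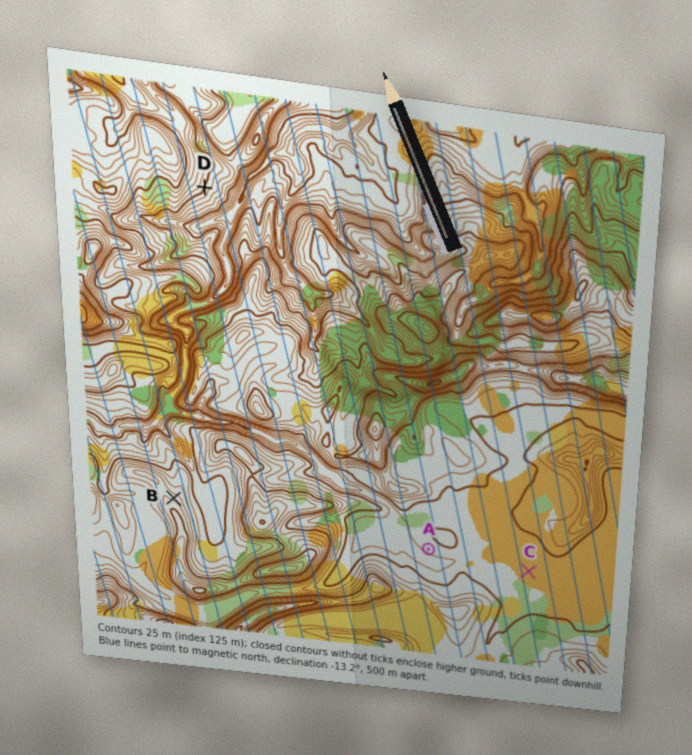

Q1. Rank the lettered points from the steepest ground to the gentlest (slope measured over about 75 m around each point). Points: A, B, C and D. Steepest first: D B A C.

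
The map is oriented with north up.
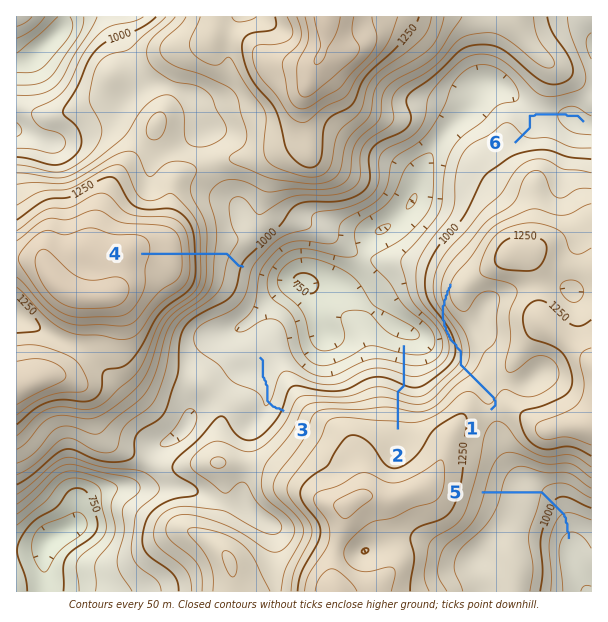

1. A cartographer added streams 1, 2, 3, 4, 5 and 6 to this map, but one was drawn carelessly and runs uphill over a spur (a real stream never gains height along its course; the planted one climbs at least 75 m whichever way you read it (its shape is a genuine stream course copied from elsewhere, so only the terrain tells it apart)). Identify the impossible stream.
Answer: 1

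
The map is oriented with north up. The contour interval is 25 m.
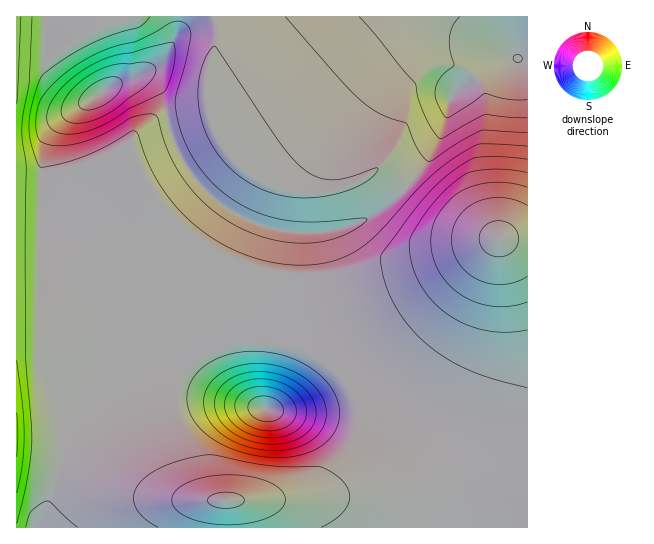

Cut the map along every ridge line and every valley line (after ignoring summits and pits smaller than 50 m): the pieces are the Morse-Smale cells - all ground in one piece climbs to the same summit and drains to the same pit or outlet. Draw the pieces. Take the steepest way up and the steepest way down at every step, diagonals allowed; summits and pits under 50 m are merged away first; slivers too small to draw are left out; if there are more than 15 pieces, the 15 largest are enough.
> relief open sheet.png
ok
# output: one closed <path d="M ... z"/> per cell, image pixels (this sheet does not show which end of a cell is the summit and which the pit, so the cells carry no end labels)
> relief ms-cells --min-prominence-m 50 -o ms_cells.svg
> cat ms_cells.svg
<path d="M213 16l-34 0-3 21-9 18-9 10-52 24-35 23-16 15-8 14-4 16-2 66 26 20 28 27 14 20 19 40 3 11-1 22 16-7 17 0 15 5 9 7 15-13 19-10 24-5 22 0 39 9 35 18 20 6 17 2 23-8 22-20 13-16 61-93-32-10-28-13-36-31-23-15-28 16-27 7-34-1-22-7-18-11-18-16-11-15-12-31-1-37 10-36z"/><path d="M527 16l-313 0 3 22-10 36 0 31 6 24 12 21 17 18 17 12 15 7 23 5 34-1 19-6 28-16 23 15 36 31 18 9 43 15 29 0z"/><path d="M189 368l-12 18-2 13 1 18 17 65 6 11 9 6-31 1-40-7-76-34-8 31-15 38 399-1 0-44-8-29-8-16-16-21-38-28-25-16-8-2-39 32-17 6-13 0-38-13-20-12z"/><path d="M511 239l-13 0-2 2-60 90-25 28-18 12-15 4-17-2-20-6-35-18-39-9-22 0-24 5-19 10-14 12 19 17 20 12 38 13 13 0 15-5 16-11 22-21 8 0 55 36 14 13 13 17 8 16 8 29 1 45 89 0 1-287z"/><path d="M178 16l-162 1 0 436 3 2 40 4 6-28 20-24 43-42 3-7 0-17-3-11-19-40-14-20-28-27-26-20 2-66 4-16 8-14 16-15 42-27 16-5 29-15 9-10 9-18 3-10z"/><path d="M163 356l-17 0-16 7-45 44-20 24-5 27 53 26 24 9 40 7 30 0-8-7-6-11-17-65 0-26 4-12 8-10-5-5z"/><path d="M18 453l-2 1 0 73 21 1 12-26 11-43z"/>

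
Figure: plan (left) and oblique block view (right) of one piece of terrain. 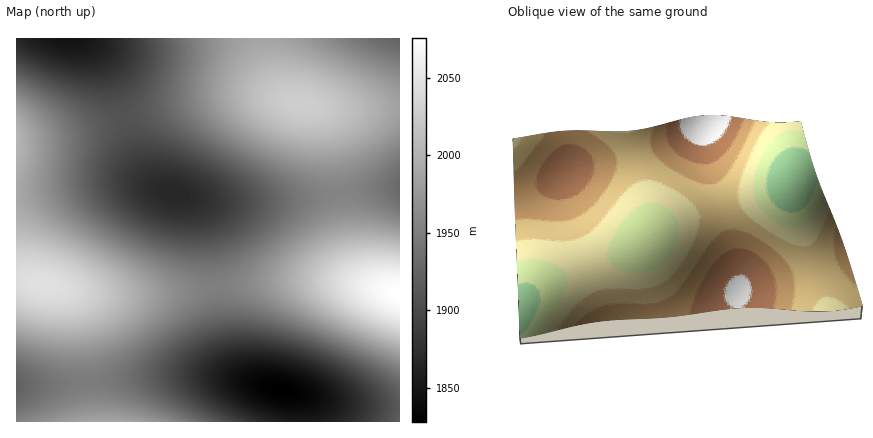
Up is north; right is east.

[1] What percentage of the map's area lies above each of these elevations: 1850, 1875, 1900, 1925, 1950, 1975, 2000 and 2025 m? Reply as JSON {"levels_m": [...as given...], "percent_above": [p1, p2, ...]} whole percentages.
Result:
{"levels_m": [1850, 1875, 1900, 1925, 1950, 1975, 2000, 2025], "percent_above": [97, 90, 80, 67, 51, 32, 17, 7]}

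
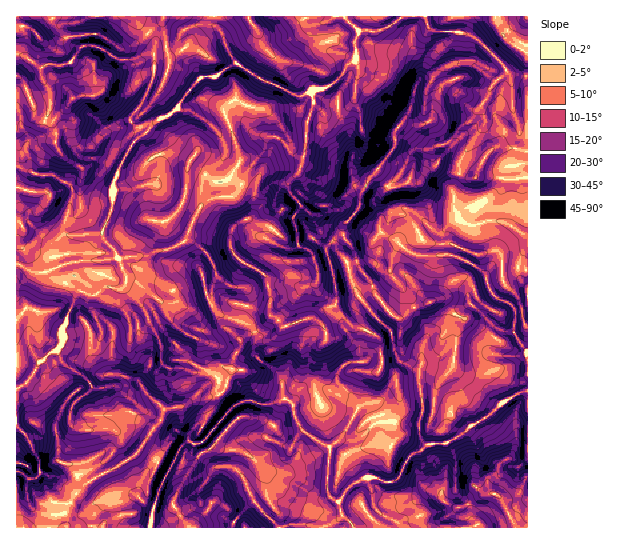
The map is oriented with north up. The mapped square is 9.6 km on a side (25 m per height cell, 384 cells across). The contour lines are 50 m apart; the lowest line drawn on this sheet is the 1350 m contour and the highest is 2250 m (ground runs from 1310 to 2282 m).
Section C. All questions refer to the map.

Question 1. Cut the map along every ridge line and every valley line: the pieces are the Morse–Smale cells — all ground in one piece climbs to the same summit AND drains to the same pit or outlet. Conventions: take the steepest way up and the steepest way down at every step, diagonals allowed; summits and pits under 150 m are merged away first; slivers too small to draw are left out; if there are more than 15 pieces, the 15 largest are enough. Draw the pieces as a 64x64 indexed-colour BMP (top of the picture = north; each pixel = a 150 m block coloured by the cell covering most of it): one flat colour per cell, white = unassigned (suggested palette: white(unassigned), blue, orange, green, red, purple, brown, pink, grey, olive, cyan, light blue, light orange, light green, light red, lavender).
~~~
<image width="64" height="64" href="data:image/bmp;base64,Qk12CAAAAAAAAHYAAAAoAAAAQAAAAEAAAAABAAQAAAAAAAAIAAATCwAAEwsAABAAAAAAAAAA////ALR3HwAOf/8ALKAsACgn1gC9Z5QAS1aMAMJ34wB/f38AIr28AM++FwDox64AeLv/AIrfmACWmP8A1bDFABERERERERERHu7rAAAAIiIiIiIiImZmZmZmZmZmZmZmEREREREREREe7uuwAAsiIiIiIiImZmZmZmZmZmZmZmYRERERERERER7uu7sAu7IiIiIiIiZmZmZmZmZmZmZmZhEREREREREREe67u7u7uyIiIiIiJmZmZmZmZmZmZmZmERERERERERER7ru7u7uyIiIiIiImZmZmZmZmZmZmZmYRERERERERERHu67u7u7IiIiIiIiJmZmZmZmZmZmZmZhERERERERERER7ru7u7IiIiIiIiIiIiImZmZmZmZmZmERERERERERERHu67u7IiIiIiIiIiIiIiZmZmZmZmZmYRERERERERERER7usiIiIiIiIiIiIiIiImZmZmZmZmZhERERERERERERHu4iIiIiIiIiIiIiIiIiJmZmZmZmZmERERERERERERER4SIiIiIiIiIiIiIiIiIiImZmZmZmYRERERERERERERERIiIiIiIiIiIiIiIiIiIiImZmZmZhEREREREREREREREiIiIiIiIiIiIiIiIiIiIiImZmZmERERERERERERERERIiIiIiIiIiIiIiIiIiIiIiJmZmYREREREREREREREREiIiIiIiIiIiIiIiIiIiIiIiJmZhEREREREREREREREiIiIiIiIiIiIiIiIiIiIiIiIiZmERERERERERERERESEiIiIiiIiCIoIiIiIiIiIiIiImYRERERERERERERERERIiIiKIiIiIIiIiIiIiIiIiIiIhEREREREREREREREREiIiIoiIiIIiIiIiIiIiIiIiIiERERERERERERERERERIiIiiIiIgiIiIiIiIiIiIiIiIREREREREREREREREREiIoiIiIiIIiIiIiIiIiIiIiIhERERERERERERERERESIoiIiIiIiIIiIiIiIiIiIiIiEREREREREREREREREREiiIiIiIiIgiIiIiIiIiIiIiIRERERERERERERERERESKIiIiIiIiCIiIiIiIiIiIiIhEREREREREREREREREREYiIiIiIiIj//yIiIiIiIiIiEREREREREREREREREREVWIWIiIiIVf//IiIiIiIiIiIRERERERERERERERERVVVVVVVYiIVVX/IiIiIiIiIiIhERERERERERERERVVVVVVVVVVVYVVX/IiIiIiIiIiIiEREREREREREREREVVVVVVVVVVVVVX/8iIiIiIiIiIiIRERERERERERERERFVVVVVVVVVVVVf8iIiIiIiIiIiIhERERERERERERERERVVVVVVVVVVVf8iIiIiIiIiIiIiERERERERERERERERFVVVVVVVVVVV/yIiIiIiIiIiIiITMzEREREREREREREVVVVVVVVVVVXyIiIiIiIiIiIiIjMzMREREREREREREVVVVVVVVVVVVEIiIiIiIiIiIiIiMzMxERERERERERERVVVVVVVVVVVEqiIiIiIiIiIiIiIzMzEREREREREREVVVVVVVAAVVVUSqoiIiIiIiIiIiIjMzMxEREREREREVVVVVVVUABVVUSqqiqqIiIiIiIiIiMzMzMzMxERERERFVVVVVVQAFVURKqqqqqqqqIiIiIiIzMzMzMzEREREREVVVVVVVUAVURESqqqqqqqqiIiIiIjMzMzMzMxERERERFVVVVVVQBVRERKqqqqqqqqIiIiIiMzMzMzMzEREREREVVVVVVQAERERESqqqqqqqoiIiIiIzMzMzMzMRERERERERFVVVUARERERKqqqqqqqiIiIiIjMzMzMzMxERERERERERVVVQRERERESqqqqqqqIiIiIiMzMzMzMzERERERERERFVVVVERERERKpERKqqoiIiIiIzMzMzMzMxERERERERERVVVVRERERERERESqqpmSIiIjMzMzMzMzEREREREREREVVVVUREREREREREREmZIiIiMzMzMzMzMxERERERERERVVVRRERERERERERERJmSIiIzMzMzMzMzEREREREREREVVRFERERERERERERESZkimTMzMzMzMzMxERERERERERFREURERERERERERERJmZmZMzMzMzMzMzMRERERERERERERRERERERERERERESZmZkzMzMzMzMzMzERERERERERERFERERERERERERERJmZmTMzMzMzMzMzMzERERERERERERREREREREREREREmZmZMzMzMzMzMzMzMxERERERERERFERERERERERERESZmZkzMzMzMzMzMzMzMREREREREREUREREREREREREREmZmTMzMzMzMzMzMzMzERERERERd3RERERERERERERESZmZMzMzMzMzMzMzMzMREREREXd3d3RERERERERESZmZmZkzMzMzMzMzMzMzMzMxERF3d3d3d3RERERERESZmZmZmTMzMzMzMzMzMzMzMzMRd3d3d3d3dERERERERJmZmZ3dM8zMwzMzMzMzMzMzMzd3d3d3d3d3RERERERESZmZ3d3MzMzMMzMzMzMzMzMzN3d3d3d3d3dERERERERJmZ3d3czMzMwzMzMzMzMzMzN3d3d3d3d3d0REREREREmZ3d3dzMzMwzMzMzMzMzMzM3d3d3d3d3d3dERERERESZ3d3d3MzMzDMzMzMzMzMzM3d3d3d3d3d3cAAERERJmd3d3d3czMzMwzMzMzMzMzMzd3d3d3d3d3cAAAAERJmZ3d3d3d"/>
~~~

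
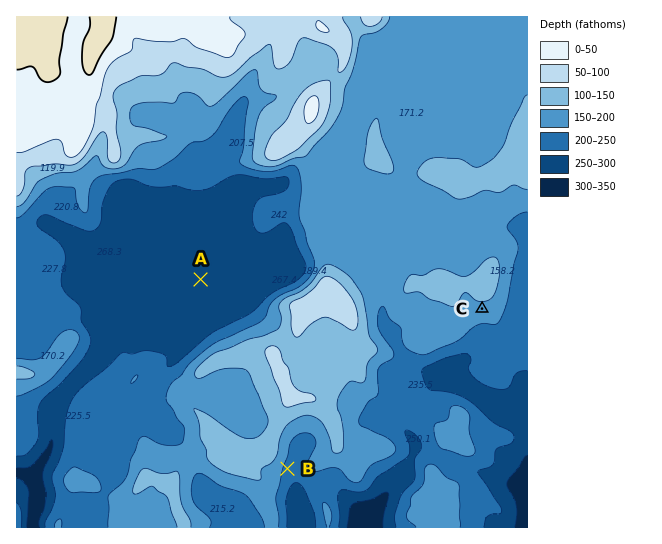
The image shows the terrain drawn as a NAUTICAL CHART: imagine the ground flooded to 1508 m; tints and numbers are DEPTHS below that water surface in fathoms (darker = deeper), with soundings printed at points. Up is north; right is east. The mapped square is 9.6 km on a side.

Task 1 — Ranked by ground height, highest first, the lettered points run C B A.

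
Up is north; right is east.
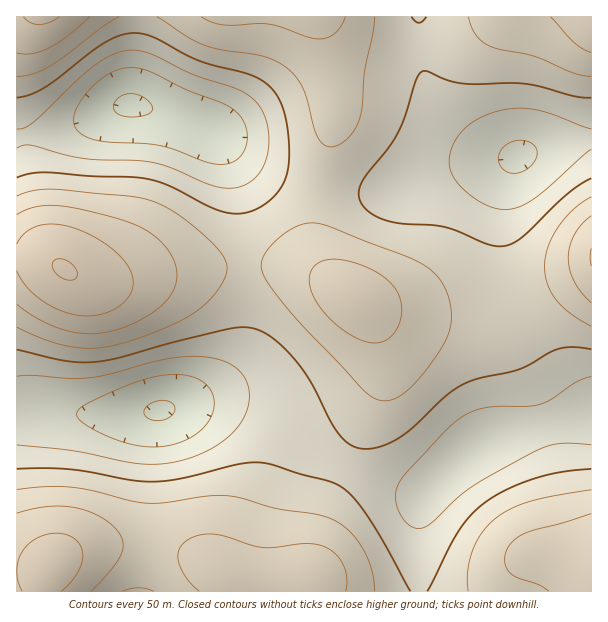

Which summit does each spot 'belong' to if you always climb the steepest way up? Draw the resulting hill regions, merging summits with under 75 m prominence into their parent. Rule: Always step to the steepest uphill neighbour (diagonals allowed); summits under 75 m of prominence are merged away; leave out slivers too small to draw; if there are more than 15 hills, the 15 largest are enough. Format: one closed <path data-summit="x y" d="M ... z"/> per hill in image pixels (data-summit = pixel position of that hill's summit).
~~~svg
<path data-summit="354 297" d="M221 138l-3 2 11 18 6 18 6 31 5 72 0 57-5 18-7 14-18 17-37 21 22-3 30 0 27 6 21 11 27 24 20 13 48 23 42 13 12-3 31-30 27-18 106-29-2-5-8-4-10-8-18-25-32-56-16-36-4-24 0-52 6-30 8-16-67 12-59 23-40 1-32-5-46-14-26-16z"/><path data-summit="50 567" d="M231 403l-30 0-46 9-32 3-36 0-49-5-21 2-1 179 403 1-1-73 4-19 6-9-8 2-12-1-55-22-35-18-46-37-23-9z"/><path data-summit="65 270" d="M140 106l-17 0-58 22-49 10 1 274 21-2 49 5 36 0 45-6 14-5 34-19 18-17 7-14 5-18-2-91-4-48-11-39-11-20-9-8z"/><path data-summit="315 17" d="M419 16l-281 0-6 89 20 4 54 19 15 10 34 26 27 14 54 14 54 0 59-23 64-11-27-8-18-11-22-20-7-11-11-19-6-18-2-18z"/><path data-summit="591 570" d="M591 414l-105 28-27 18-27 26-10 14-4 19 0 63 2 10 172-1z"/><path data-summit="591 17" d="M591 16l-171 0 0 37 8 36 14 24 20 21 18 12 23 10 15 1 18-7 24-6 31-5z"/><path data-summit="591 257" d="M591 139l-31 5-41 12-7 6-4 11-6 30 0 52 4 24 8 21 52 89 12 13 13 7z"/><path data-summit="42 17" d="M137 16l-121 1 1 121 48-10 45-18 22-5 6-72z"/>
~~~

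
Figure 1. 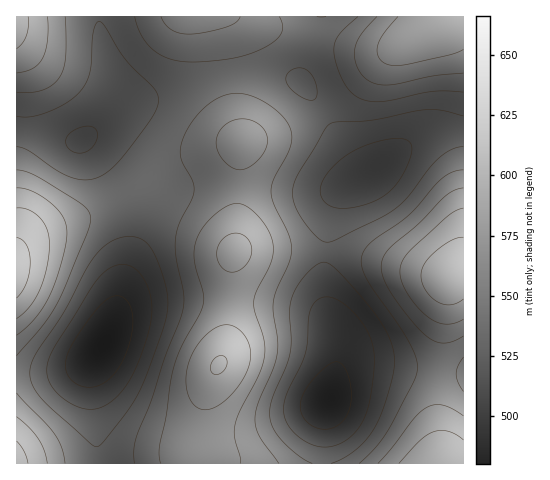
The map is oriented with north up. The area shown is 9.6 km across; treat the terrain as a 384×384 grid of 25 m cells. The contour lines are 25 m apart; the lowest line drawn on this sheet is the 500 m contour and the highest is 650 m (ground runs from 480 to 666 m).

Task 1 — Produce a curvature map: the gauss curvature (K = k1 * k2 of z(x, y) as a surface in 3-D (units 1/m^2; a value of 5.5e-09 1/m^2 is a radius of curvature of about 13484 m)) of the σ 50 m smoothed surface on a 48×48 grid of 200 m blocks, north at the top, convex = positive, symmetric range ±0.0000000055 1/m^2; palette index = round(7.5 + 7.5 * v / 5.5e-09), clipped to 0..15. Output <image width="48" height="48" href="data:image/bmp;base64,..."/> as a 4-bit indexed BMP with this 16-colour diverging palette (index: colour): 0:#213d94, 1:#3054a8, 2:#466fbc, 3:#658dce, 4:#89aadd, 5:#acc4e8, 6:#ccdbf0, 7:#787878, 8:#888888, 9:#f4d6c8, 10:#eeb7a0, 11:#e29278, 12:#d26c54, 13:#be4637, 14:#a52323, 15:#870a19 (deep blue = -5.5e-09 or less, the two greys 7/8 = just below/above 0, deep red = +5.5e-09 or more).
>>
<image width="48" height="48" href="data:image/bmp;base64,Qk32BAAAAAAAAHYAAAAoAAAAMAAAADAAAAABAAQAAAAAAIAEAAATCwAAEwsAABAAAAAAAAAAlD0hAKhUMAC8b0YAzo1lAN2qiQDoxKwA8NvMAHh4eACIiIgAyNb0AKC37gB4kuIAVGzSADdGvgAjI6UAGQqHANyoZURERXiruqmIiImYYxABNWd3d5rN3tynVCIiNXiaqZiId2Z2ZURWiIh2Z4q93cuXUxABNXiZh3d2VENFZ4q83Ll2Z4m8zbqXUhABNWeHZlVUMhEli+///9qHZniau5mHUyESNWd2VDMyEAAmr////+uHZmeImXd3dkQzRWZlQzMiEAA3z////9qGZmZmZlZ4mIdmZmVUQ0REMhJI3////rl2ZVRDNDWKu7qYh2ZURWiZhlVoz///25h2ZUMhERSL3u7bqHZlaKzv/ah4mru6mHd3ZUIAAAN77//+ypdmet////yXZmZmZmd3ZTEAAAJq7///26h3i+////+3UyIzRniIdSAAAAFZzv//3KmHiu////+4UhEjV4mYdCAAAAJXrN7u3KmHeb3///64UyI1eaqpdCAAADRWibzMy6mHd3irzMuXZUVnm7u5dTEAEXd3d4mru7qHZURERWZnd3iavMypdkRFZ8uYdniau7qYZDEAAAJGeJq8zMuod3eKvP65dmeKu7uodTAAAAAlirzMy6mIiJre///ahmeKu7updTEAAAAliszLqYd3ib3////ahmeKu7qZhlMgAAFGirupdmZnis/////KhmeKq6mYh3ZUREVniIdlQ0RXm9////25dmeJqph3eImZqqmYdlMhASNXms7//9uodlZ4iIdmZ5rO//7JZBAAABNXirze7bqodURWd2VUVorf///qYgAAABNWeJq7u6updTM1ZlVDRXnf///qYwAAASNWd4iZmru5dCEjVVQzNFit///adDISIzRWZ3d4is3KdBASRWVDNFaJvMuodmZVVVZnd3d3mt3KcwACRnZVVWZmZlZneJmYh3eJmId4m93JYwACRnd2Z4dkIQE1ery6mZmruod4rMyoYxASV4h3iZl0EAAUeszLqqvNy5h4rKqYZUMjV4h3ial1EAAEerzLqqvd25d3mnd3iIZVV3d3eJmGMQAkeaqqqqvNy4Zmd0RYrMqHZ3d2Z3h3ZUVWeImZmaq8unVERBJIz/65d3d2Zmd4maqZh3eIiZqrqXVDIQA43//Kh3d3ZVZ5ve/bl2ZneImamHVCEAAnv/7Jh3d3ZmaK3//9lkRFZ3iZmHZTIAAmnNyod3d3d2eK3//8lTIzRWeIiIh1MSI1iamHd3d4h3eJzv/bdTISI0VniJmYY0RGd3dnd3d4h3d3mruoZTIhEjRWeJqphmVnd2VWeIiHd3ZlZmZnd2VCEjRWd4mqh2d4h2VWeIh3d2ZUQzRWiql0M0V3d4iZh3eIh2VWeIh3ZmZVQyNHrNyXVWiZmHeId3eIh1VWeId2ZmZlVDNYve2oZ5vMuYd3dneIdmVmd3dmZmZ2ZUVorMqGaK3/2od3d4iHdmZmZmZ3d3d3dmZniIZDR67/65h3iJmHd3d3Zmd4iIh3d3eHdTEAFZ3/25iJmaqId4iHdmeaqpiHiImYYwAAA3rNyqmqu8qYd3iHZniru6mIiJqpYgAAAliqqZq8zMuodmZmVniru6mIiZqpYgAAAleIiJq83Q=="/>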